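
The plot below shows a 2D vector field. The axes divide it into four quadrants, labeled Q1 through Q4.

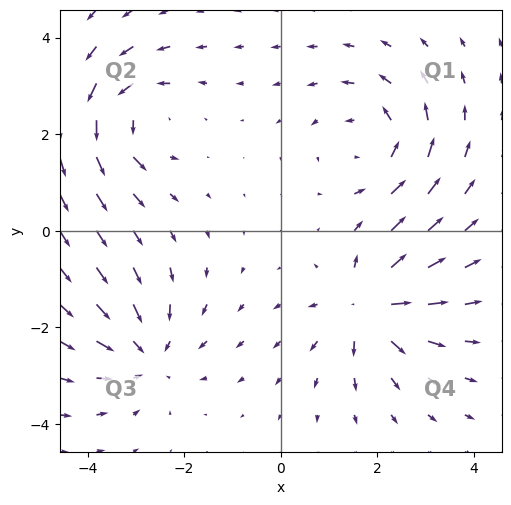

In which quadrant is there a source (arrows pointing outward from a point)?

The source sits at approximately (1.8, -1.6), which lies in quadrant Q4. The divergence there is about +5, positive as expected for a source.

Q4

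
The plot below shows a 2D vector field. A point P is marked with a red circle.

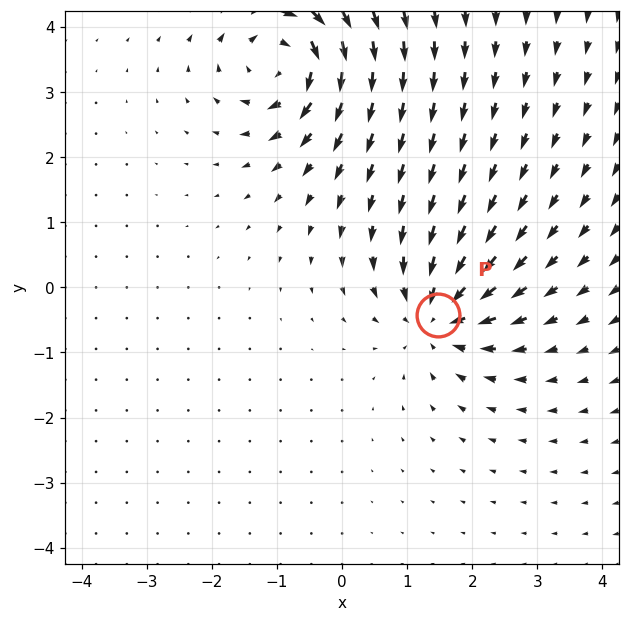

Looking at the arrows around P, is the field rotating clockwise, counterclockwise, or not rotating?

not rotating

Near P at (1.5, -0.4) the arrows show no circulation. The curl there is ≈0.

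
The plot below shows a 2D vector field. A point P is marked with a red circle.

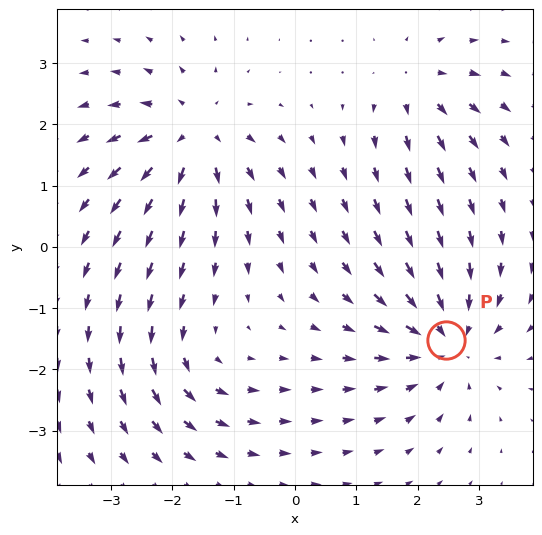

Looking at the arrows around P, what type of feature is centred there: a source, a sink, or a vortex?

At P (2.5, -1.5) the arrows converge inward. Divergence about -5, curl ≈0 — negative divergence with near-zero curl is a sink.

sink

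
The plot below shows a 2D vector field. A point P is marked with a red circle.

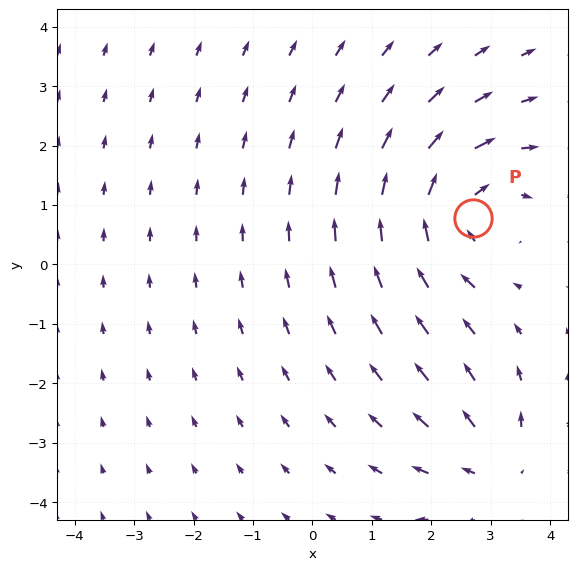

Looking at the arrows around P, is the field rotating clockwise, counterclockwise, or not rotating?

Near P at (2.7, 0.8) the arrows circulate clockwise. The curl (z-component) there is about -4; negative curl means clockwise rotation.

clockwise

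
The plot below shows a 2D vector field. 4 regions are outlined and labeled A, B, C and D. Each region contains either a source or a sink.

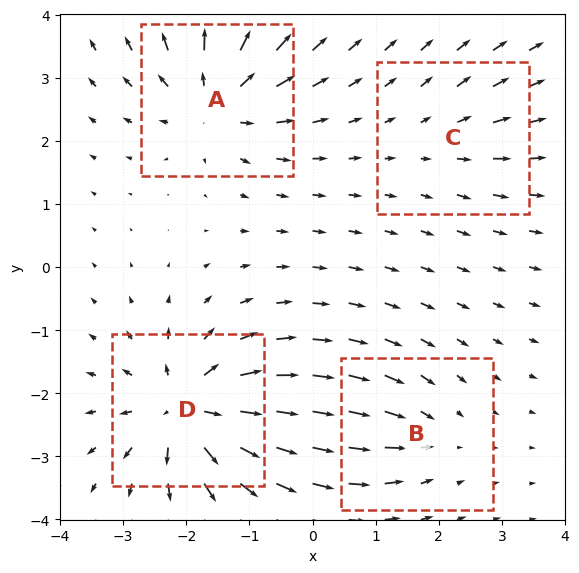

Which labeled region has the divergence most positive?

Divergence at each region's feature centre — A: about +7, B: about -4, C: about +3, D: about +9. Region D is most positive.

D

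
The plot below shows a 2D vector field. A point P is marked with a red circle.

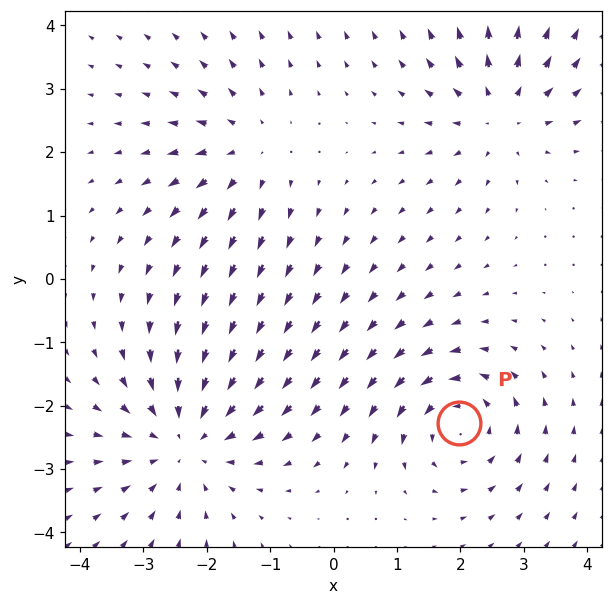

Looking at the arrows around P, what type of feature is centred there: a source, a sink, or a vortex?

At P (2.0, -2.3) the arrows circulate counterclockwise. Divergence ≈0, curl about +4 — near-zero divergence with nonzero curl is a vortex.

vortex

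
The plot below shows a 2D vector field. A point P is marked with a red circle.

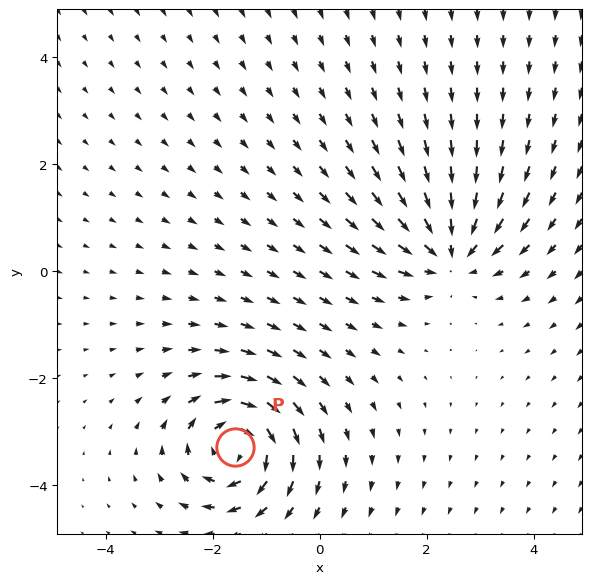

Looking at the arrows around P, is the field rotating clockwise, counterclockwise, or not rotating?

clockwise

Near P at (-1.6, -3.3) the arrows circulate clockwise. The curl (z-component) there is about -5; negative curl means clockwise rotation.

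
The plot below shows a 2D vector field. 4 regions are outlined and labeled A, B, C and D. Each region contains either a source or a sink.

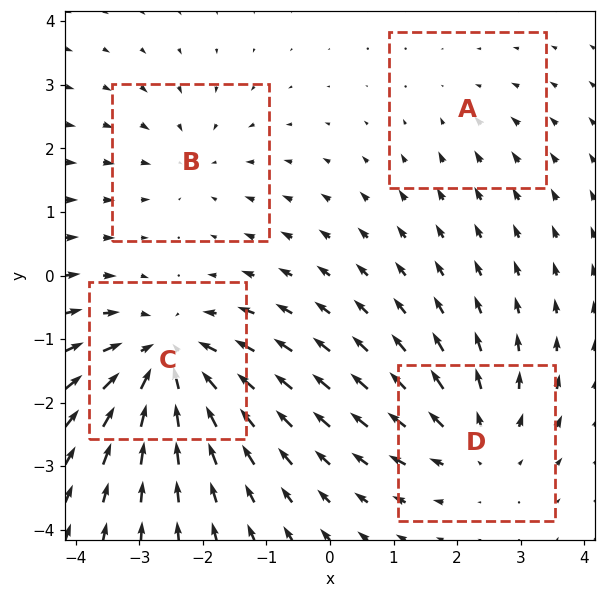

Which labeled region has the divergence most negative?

Divergence at each region's feature centre — A: about -2, B: about -3, C: about -7, D: about +4. Region C is most negative.

C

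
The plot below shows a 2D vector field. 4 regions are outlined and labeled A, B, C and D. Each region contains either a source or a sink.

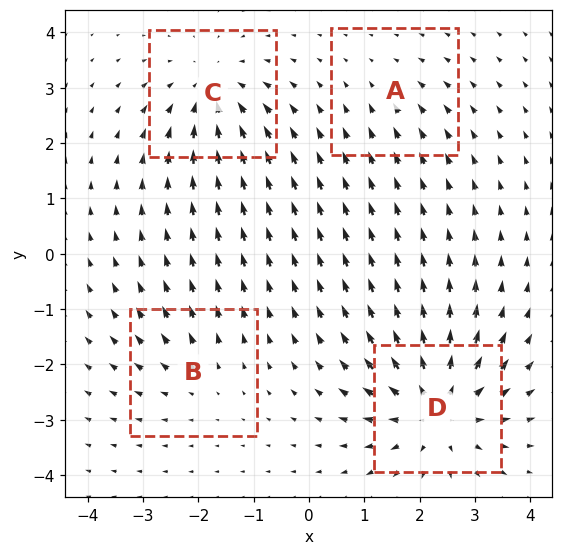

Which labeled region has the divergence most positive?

D

Divergence at each region's feature centre — A: about -2, B: about +3, C: about -5, D: about +7. Region D is most positive.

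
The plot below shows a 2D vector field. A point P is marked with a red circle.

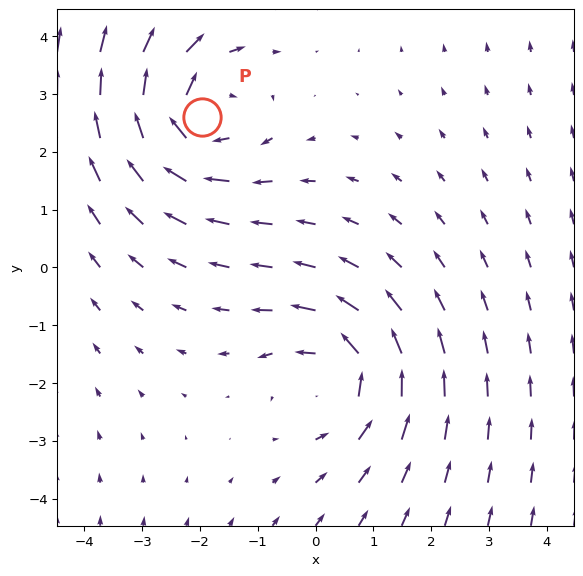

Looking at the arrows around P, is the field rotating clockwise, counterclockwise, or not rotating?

clockwise

Near P at (-2.0, 2.6) the arrows circulate clockwise. The curl (z-component) there is about -3; negative curl means clockwise rotation.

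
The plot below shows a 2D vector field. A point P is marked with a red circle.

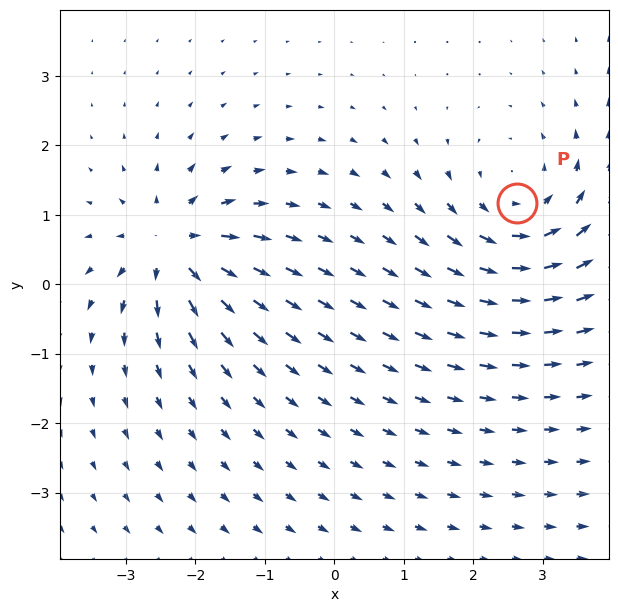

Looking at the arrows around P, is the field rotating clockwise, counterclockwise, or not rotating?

counterclockwise

Near P at (2.6, 1.2) the arrows circulate counterclockwise. The curl (z-component) there is about +3; positive curl means counterclockwise rotation.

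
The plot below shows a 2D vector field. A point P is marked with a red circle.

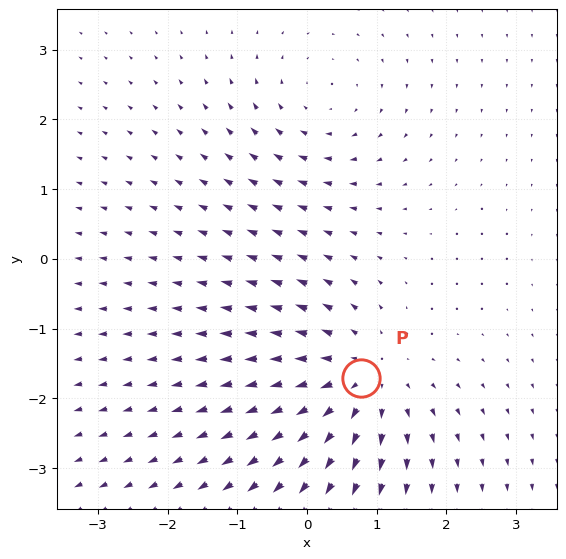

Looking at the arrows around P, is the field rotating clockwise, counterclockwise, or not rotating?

not rotating

Near P at (0.8, -1.7) the arrows show no circulation. The curl there is ≈0.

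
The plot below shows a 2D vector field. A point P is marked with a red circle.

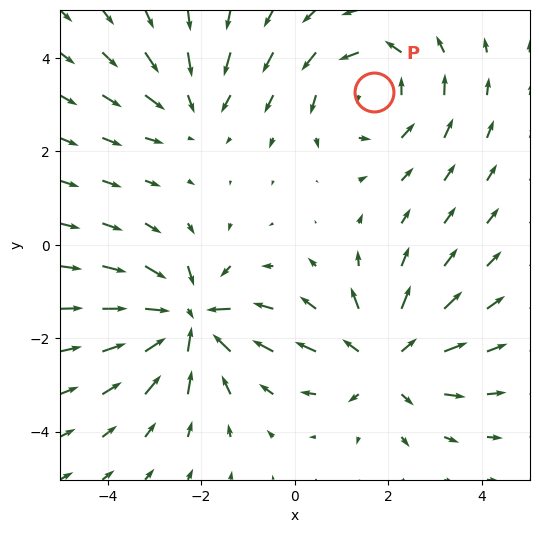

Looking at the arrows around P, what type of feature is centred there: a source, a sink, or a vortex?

vortex

At P (1.7, 3.3) the arrows circulate counterclockwise. Divergence ≈0, curl about +3 — near-zero divergence with nonzero curl is a vortex.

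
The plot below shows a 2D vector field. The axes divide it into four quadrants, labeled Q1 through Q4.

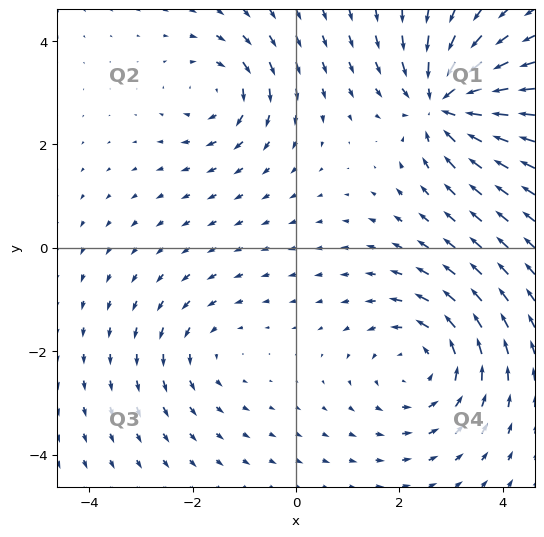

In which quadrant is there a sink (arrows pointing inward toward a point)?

The sink sits at approximately (2.9, 2.8), which lies in quadrant Q1. The divergence there is about -6, negative as expected for a sink.

Q1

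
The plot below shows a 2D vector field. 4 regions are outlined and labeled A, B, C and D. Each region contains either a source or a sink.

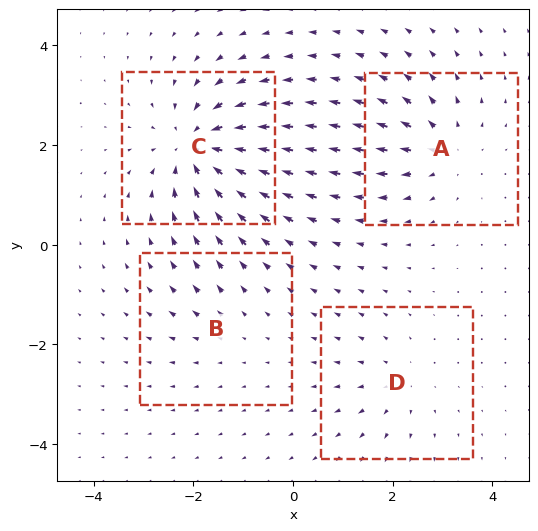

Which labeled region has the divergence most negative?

C

Divergence at each region's feature centre — A: about +5, B: about +2, C: about -7, D: about +3. Region C is most negative.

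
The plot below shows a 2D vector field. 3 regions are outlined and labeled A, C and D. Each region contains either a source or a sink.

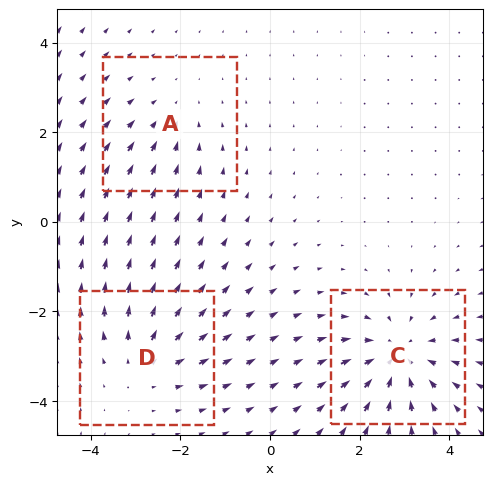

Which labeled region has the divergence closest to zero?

A

Divergence at each region's feature centre — A: about -2, C: about -4, D: about +3. Region A is closest to zero.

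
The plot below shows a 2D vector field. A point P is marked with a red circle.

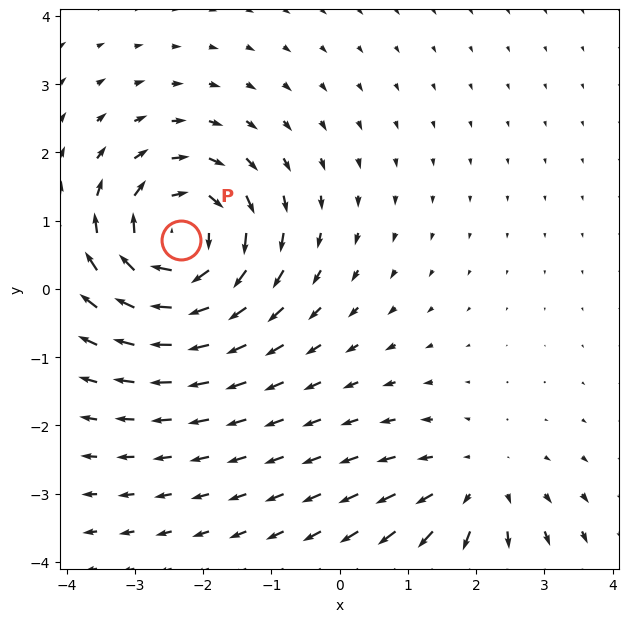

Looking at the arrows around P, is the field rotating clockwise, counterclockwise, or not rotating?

clockwise

Near P at (-2.3, 0.7) the arrows circulate clockwise. The curl (z-component) there is about -5; negative curl means clockwise rotation.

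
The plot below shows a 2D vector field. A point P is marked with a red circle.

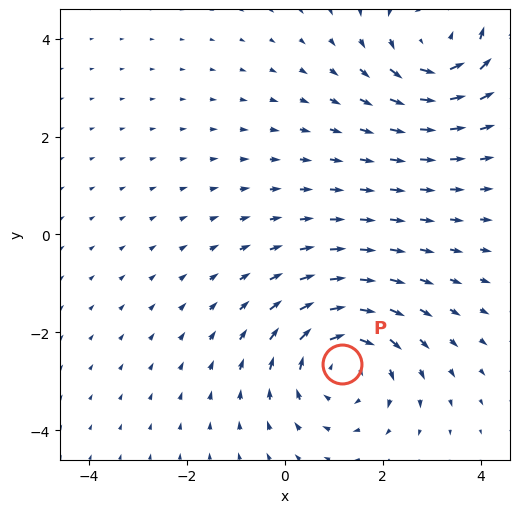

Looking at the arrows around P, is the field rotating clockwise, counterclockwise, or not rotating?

clockwise

Near P at (1.2, -2.7) the arrows circulate clockwise. The curl (z-component) there is about -3; negative curl means clockwise rotation.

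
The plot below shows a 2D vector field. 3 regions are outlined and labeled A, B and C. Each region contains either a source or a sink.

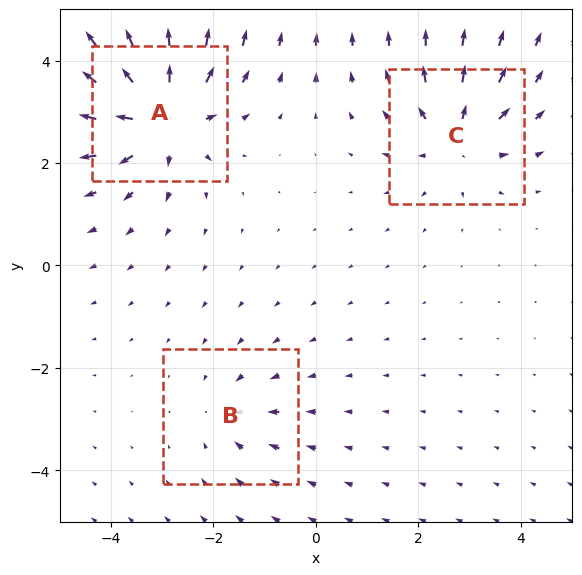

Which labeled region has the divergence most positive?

Divergence at each region's feature centre — A: about +6, B: about -2, C: about +4. Region A is most positive.

A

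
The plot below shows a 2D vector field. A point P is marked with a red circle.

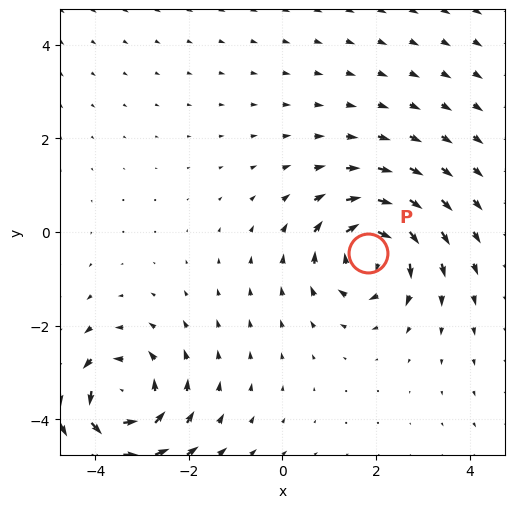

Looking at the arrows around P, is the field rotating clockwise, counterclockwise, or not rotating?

Near P at (1.8, -0.5) the arrows circulate clockwise. The curl (z-component) there is about -5; negative curl means clockwise rotation.

clockwise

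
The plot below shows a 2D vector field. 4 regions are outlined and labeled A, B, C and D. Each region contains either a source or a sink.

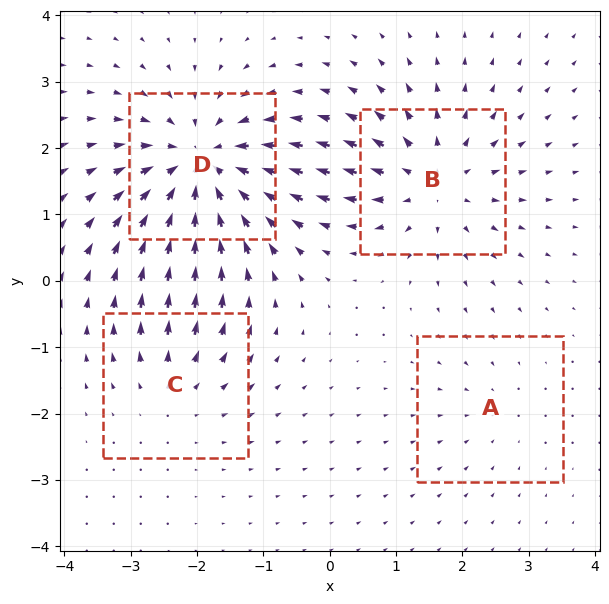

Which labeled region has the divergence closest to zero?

Divergence at each region's feature centre — A: about -2, B: about +5, C: about +3, D: about -7. Region A is closest to zero.

A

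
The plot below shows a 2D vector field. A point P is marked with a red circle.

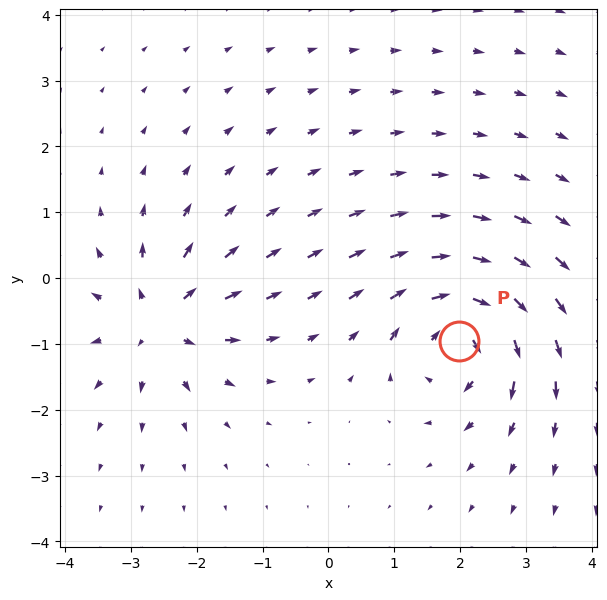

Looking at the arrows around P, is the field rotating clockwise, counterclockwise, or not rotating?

Near P at (2.0, -1.0) the arrows circulate clockwise. The curl (z-component) there is about -6; negative curl means clockwise rotation.

clockwise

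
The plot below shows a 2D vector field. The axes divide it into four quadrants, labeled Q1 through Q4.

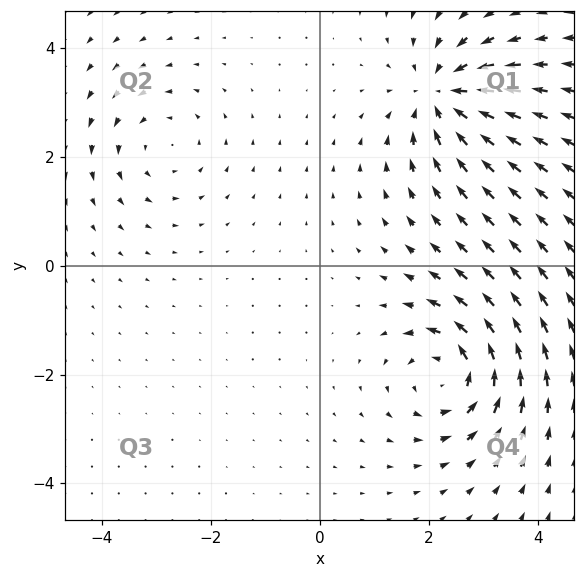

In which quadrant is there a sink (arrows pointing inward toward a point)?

Q1

The sink sits at approximately (2.3, 3.1), which lies in quadrant Q1. The divergence there is about -5, negative as expected for a sink.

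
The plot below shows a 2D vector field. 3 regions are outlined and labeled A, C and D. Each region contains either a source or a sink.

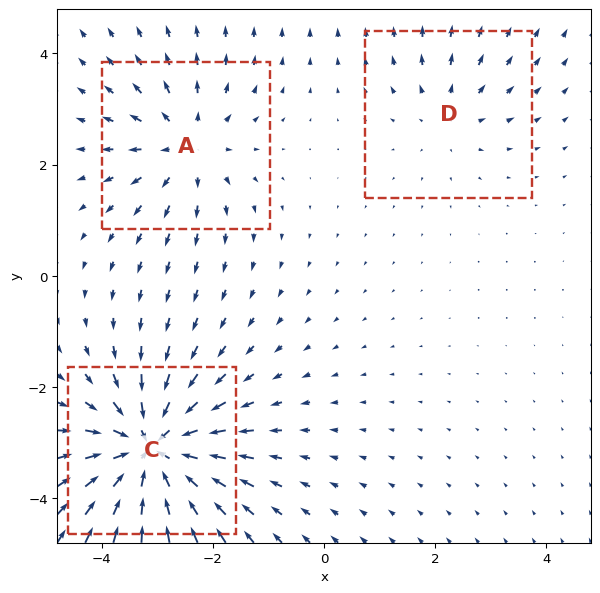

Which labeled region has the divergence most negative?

Divergence at each region's feature centre — A: about +3, C: about -6, D: about +2. Region C is most negative.

C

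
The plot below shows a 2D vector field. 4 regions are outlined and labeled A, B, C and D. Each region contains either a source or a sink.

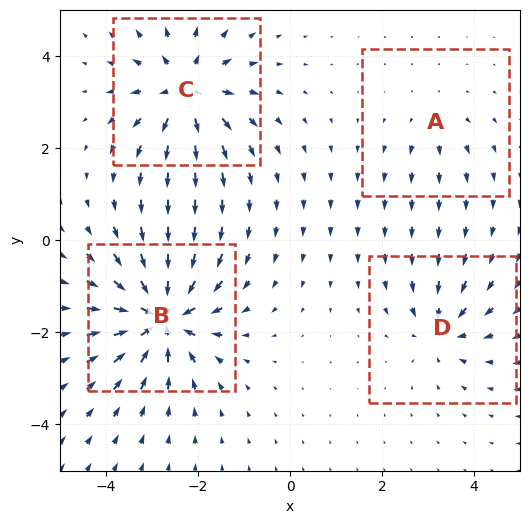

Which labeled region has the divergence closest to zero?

Divergence at each region's feature centre — A: about +2, B: about -8, C: about +6, D: about -4. Region A is closest to zero.

A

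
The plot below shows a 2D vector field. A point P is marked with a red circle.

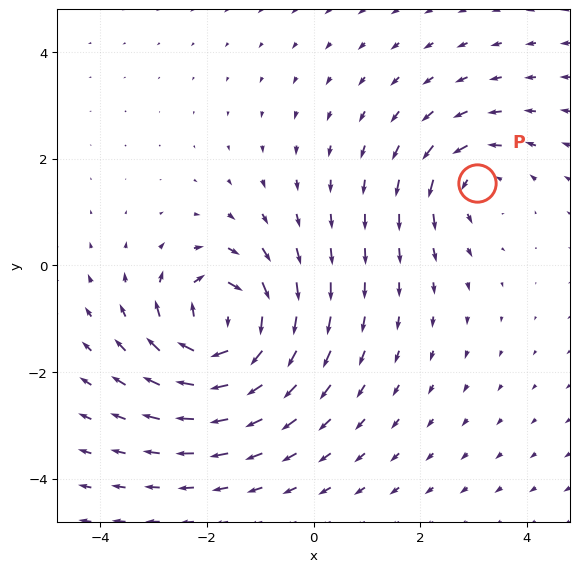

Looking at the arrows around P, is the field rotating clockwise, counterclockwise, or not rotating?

counterclockwise

Near P at (3.1, 1.5) the arrows circulate counterclockwise. The curl (z-component) there is about +4; positive curl means counterclockwise rotation.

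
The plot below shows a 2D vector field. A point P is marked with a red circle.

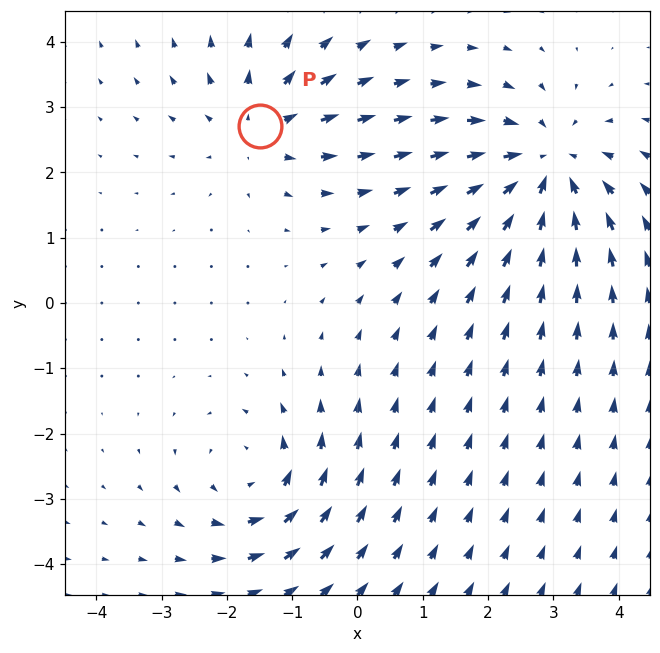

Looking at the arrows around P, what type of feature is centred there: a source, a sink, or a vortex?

source

At P (-1.5, 2.7) the arrows spread outward. Divergence about +3, curl ≈0 — positive divergence with near-zero curl is a source.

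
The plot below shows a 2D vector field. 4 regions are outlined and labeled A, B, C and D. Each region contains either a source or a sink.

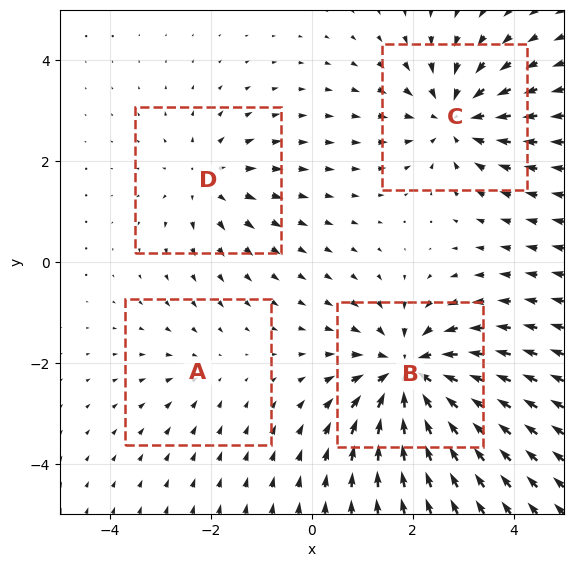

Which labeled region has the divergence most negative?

B

Divergence at each region's feature centre — A: about -2, B: about -7, C: about -5, D: about +3. Region B is most negative.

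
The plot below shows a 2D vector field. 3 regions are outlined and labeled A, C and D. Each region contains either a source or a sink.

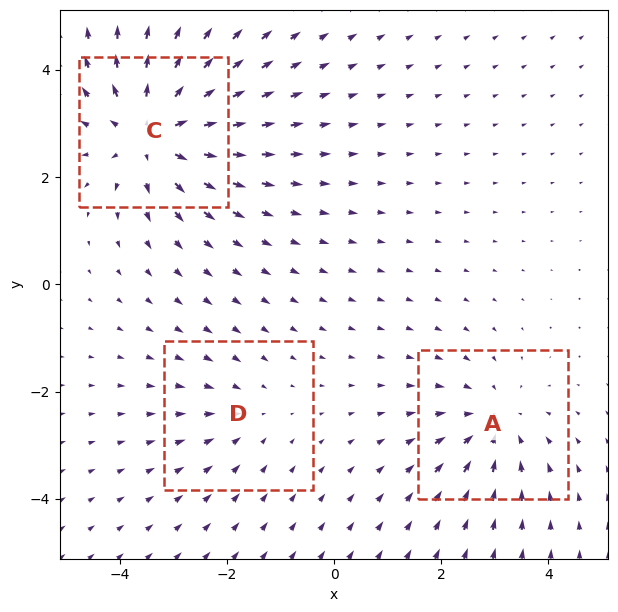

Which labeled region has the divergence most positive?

C

Divergence at each region's feature centre — A: about -3, C: about +5, D: about -2. Region C is most positive.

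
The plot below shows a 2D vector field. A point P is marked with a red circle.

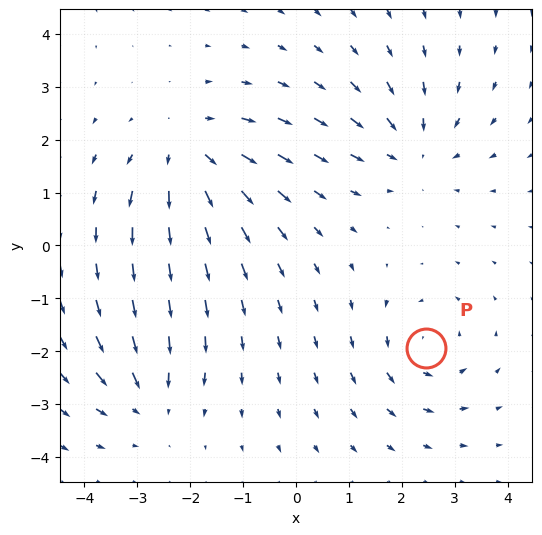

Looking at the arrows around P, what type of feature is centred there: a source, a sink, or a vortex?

At P (2.5, -1.9) the arrows circulate counterclockwise. Divergence ≈0, curl about +4 — near-zero divergence with nonzero curl is a vortex.

vortex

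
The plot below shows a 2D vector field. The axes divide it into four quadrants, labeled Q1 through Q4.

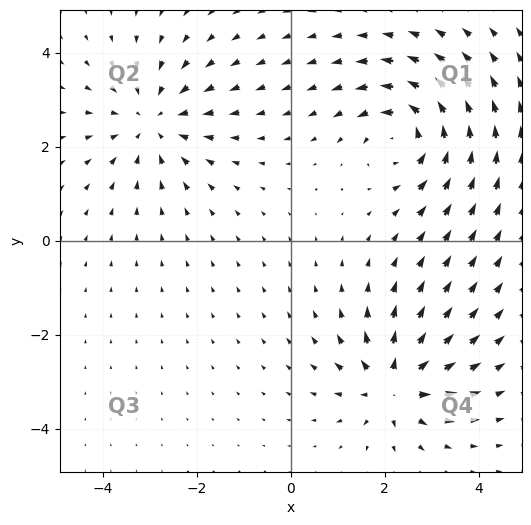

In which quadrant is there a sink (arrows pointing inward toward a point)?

The sink sits at approximately (-2.9, 2.5), which lies in quadrant Q2. The divergence there is about -4, negative as expected for a sink.

Q2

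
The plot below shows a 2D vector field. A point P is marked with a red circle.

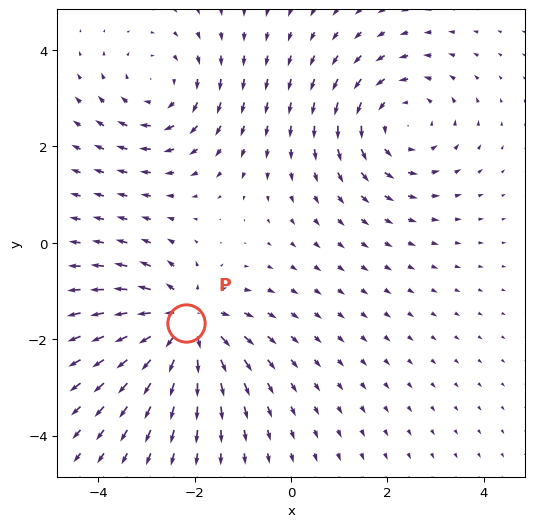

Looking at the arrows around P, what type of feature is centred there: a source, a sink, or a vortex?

At P (-2.2, -1.7) the arrows spread outward. Divergence about +5, curl ≈0 — positive divergence with near-zero curl is a source.

source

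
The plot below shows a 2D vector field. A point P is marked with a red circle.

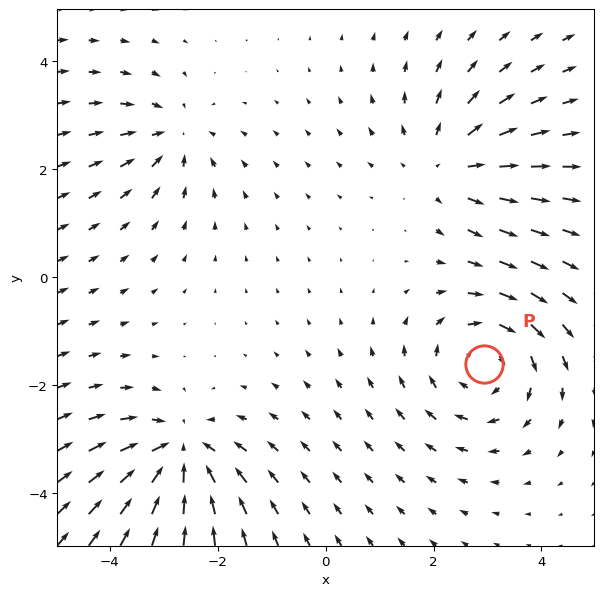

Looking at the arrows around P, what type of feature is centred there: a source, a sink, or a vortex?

At P (2.9, -1.6) the arrows circulate clockwise. Divergence ≈0, curl about -4 — near-zero divergence with nonzero curl is a vortex.

vortex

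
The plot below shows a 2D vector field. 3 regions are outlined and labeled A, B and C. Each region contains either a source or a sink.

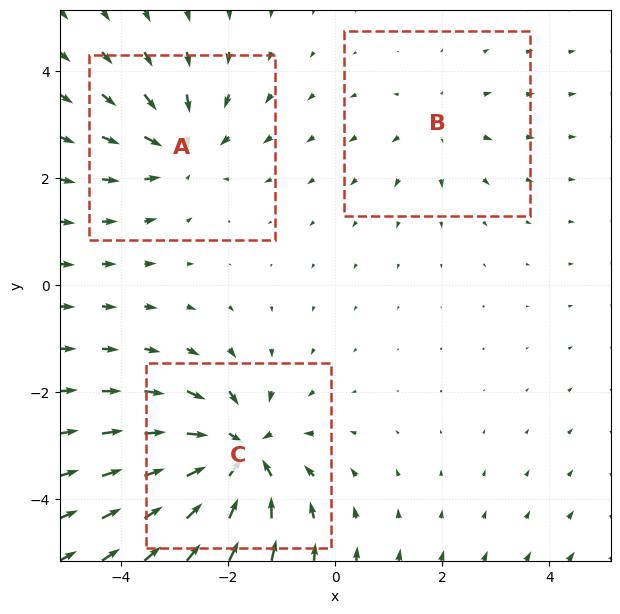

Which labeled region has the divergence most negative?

C

Divergence at each region's feature centre — A: about -3, B: about +2, C: about -6. Region C is most negative.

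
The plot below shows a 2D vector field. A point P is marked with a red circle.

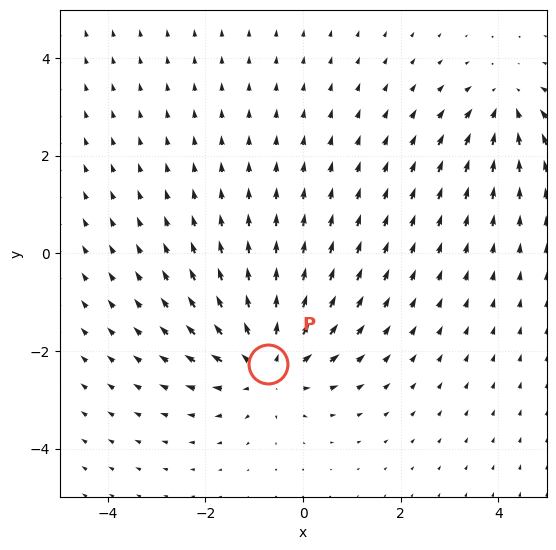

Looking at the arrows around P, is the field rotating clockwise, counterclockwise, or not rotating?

not rotating

Near P at (-0.7, -2.3) the arrows show no circulation. The curl there is ≈0.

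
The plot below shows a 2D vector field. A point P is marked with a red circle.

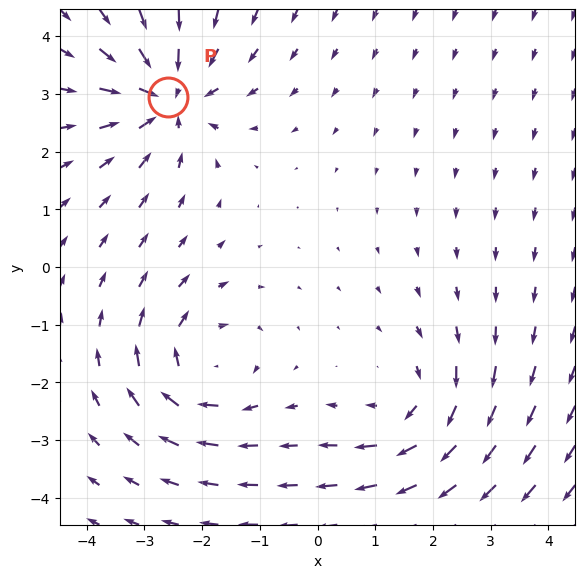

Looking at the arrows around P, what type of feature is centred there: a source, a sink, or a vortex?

sink

At P (-2.6, 2.9) the arrows converge inward. Divergence about -6, curl ≈0 — negative divergence with near-zero curl is a sink.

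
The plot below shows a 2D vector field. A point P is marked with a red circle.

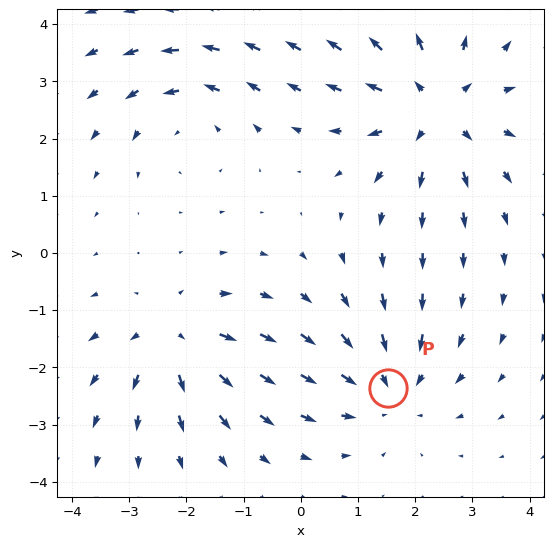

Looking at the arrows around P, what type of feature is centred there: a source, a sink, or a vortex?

sink

At P (1.5, -2.4) the arrows converge inward. Divergence about -3, curl ≈0 — negative divergence with near-zero curl is a sink.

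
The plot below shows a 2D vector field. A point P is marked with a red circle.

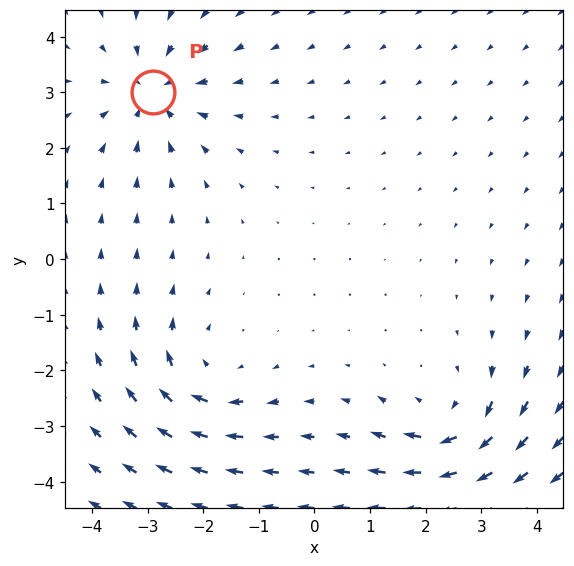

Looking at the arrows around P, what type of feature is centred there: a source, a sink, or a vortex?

sink

At P (-2.9, 3.0) the arrows converge inward. Divergence about -4, curl ≈0 — negative divergence with near-zero curl is a sink.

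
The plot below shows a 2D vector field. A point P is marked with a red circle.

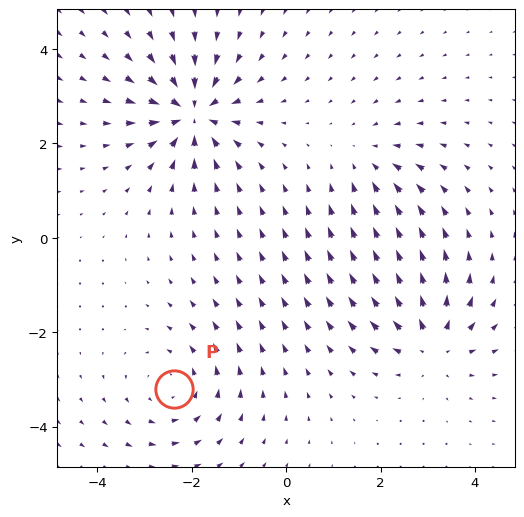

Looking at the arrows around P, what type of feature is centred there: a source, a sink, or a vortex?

At P (-2.4, -3.2) the arrows circulate counterclockwise. Divergence ≈0, curl about +3 — near-zero divergence with nonzero curl is a vortex.

vortex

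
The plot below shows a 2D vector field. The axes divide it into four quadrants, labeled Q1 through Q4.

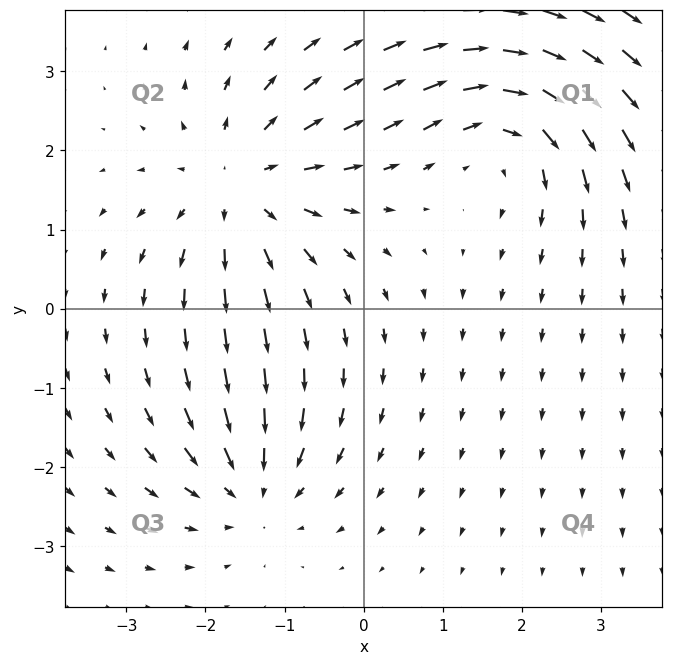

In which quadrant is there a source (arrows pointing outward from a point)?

Q2

The source sits at approximately (-1.6, 1.5), which lies in quadrant Q2. The divergence there is about +3, positive as expected for a source.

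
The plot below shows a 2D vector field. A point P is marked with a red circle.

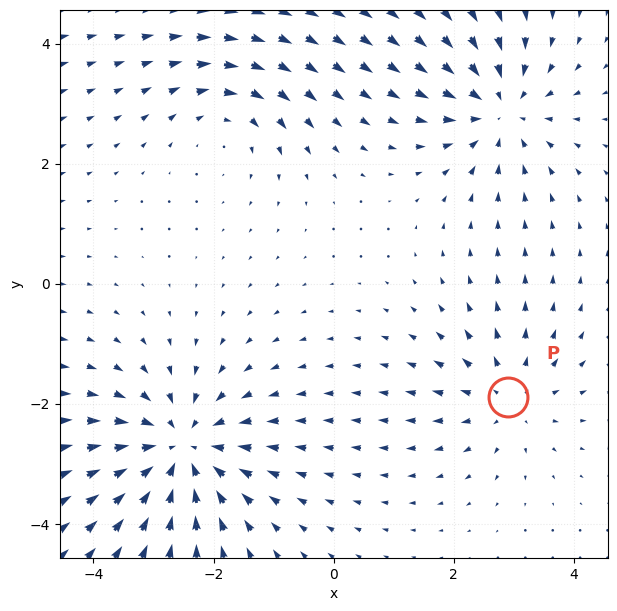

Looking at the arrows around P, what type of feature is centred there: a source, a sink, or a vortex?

source

At P (2.9, -1.9) the arrows spread outward. Divergence about +3, curl ≈0 — positive divergence with near-zero curl is a source.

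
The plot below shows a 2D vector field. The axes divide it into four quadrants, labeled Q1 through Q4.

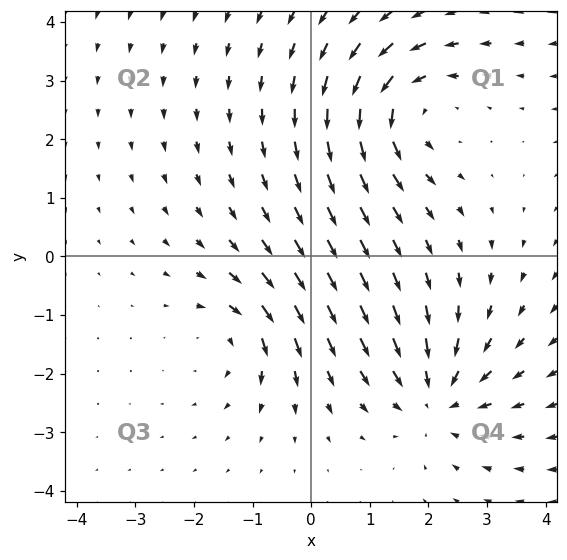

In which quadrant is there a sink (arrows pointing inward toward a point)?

The sink sits at approximately (2.2, -2.4), which lies in quadrant Q4. The divergence there is about -4, negative as expected for a sink.

Q4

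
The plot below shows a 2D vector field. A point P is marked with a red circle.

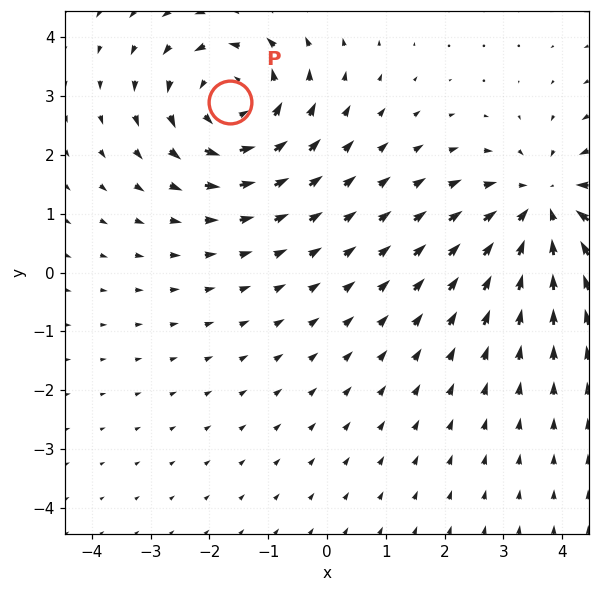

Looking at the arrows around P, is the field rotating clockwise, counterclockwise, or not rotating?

Near P at (-1.7, 2.9) the arrows circulate counterclockwise. The curl (z-component) there is about +5; positive curl means counterclockwise rotation.

counterclockwise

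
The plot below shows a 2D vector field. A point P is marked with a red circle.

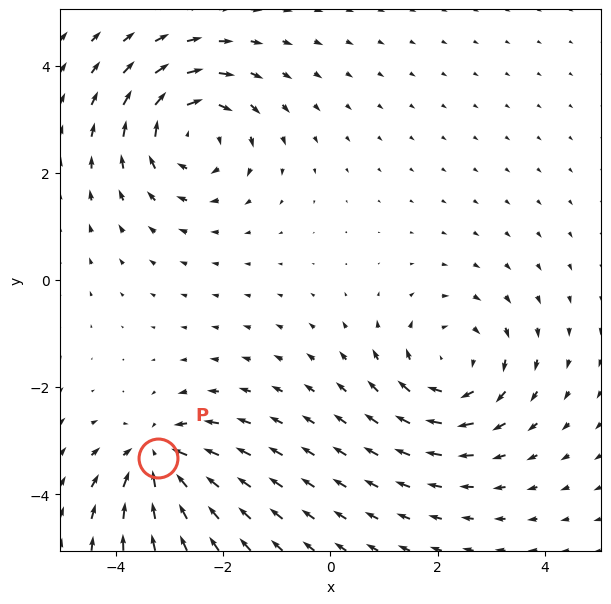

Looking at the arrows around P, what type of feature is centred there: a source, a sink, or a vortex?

sink

At P (-3.2, -3.3) the arrows converge inward. Divergence about -4, curl ≈0 — negative divergence with near-zero curl is a sink.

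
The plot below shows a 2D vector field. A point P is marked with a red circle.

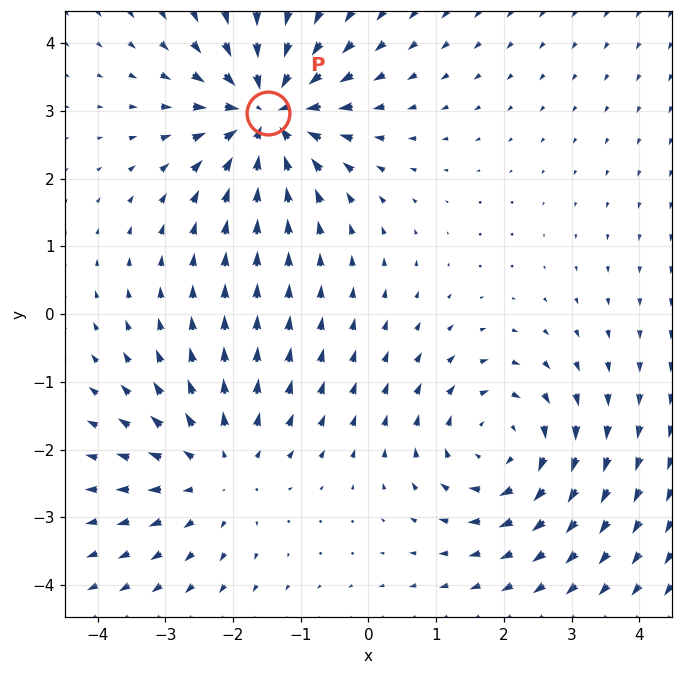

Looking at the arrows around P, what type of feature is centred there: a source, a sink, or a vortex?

sink

At P (-1.5, 3.0) the arrows converge inward. Divergence about -4, curl ≈0 — negative divergence with near-zero curl is a sink.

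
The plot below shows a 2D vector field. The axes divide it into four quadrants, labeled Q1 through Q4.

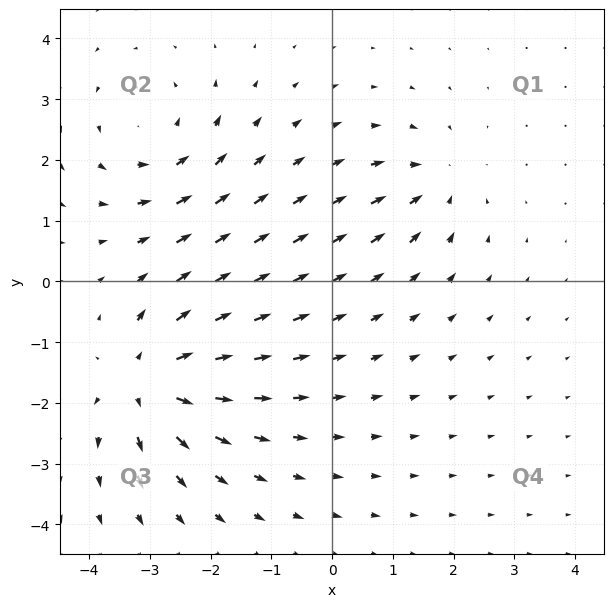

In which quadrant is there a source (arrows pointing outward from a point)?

Q3

The source sits at approximately (-3.0, -1.6), which lies in quadrant Q3. The divergence there is about +6, positive as expected for a source.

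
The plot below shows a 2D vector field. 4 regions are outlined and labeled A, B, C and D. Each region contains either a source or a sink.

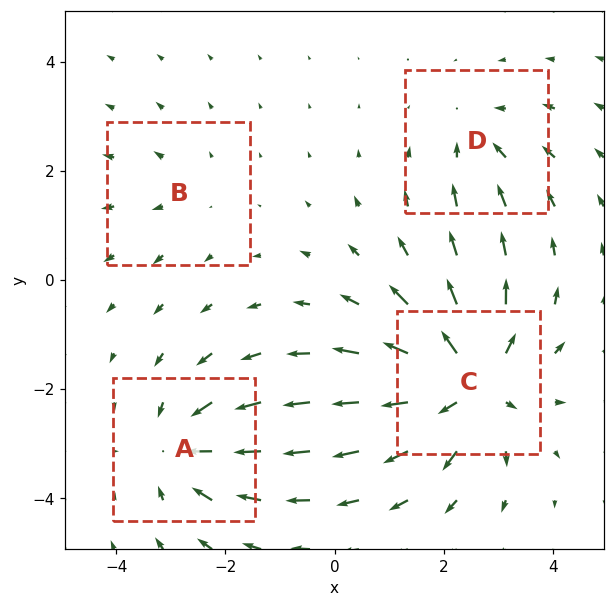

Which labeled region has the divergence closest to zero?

Divergence at each region's feature centre — A: about -5, B: about +2, C: about +7, D: about -3. Region B is closest to zero.

B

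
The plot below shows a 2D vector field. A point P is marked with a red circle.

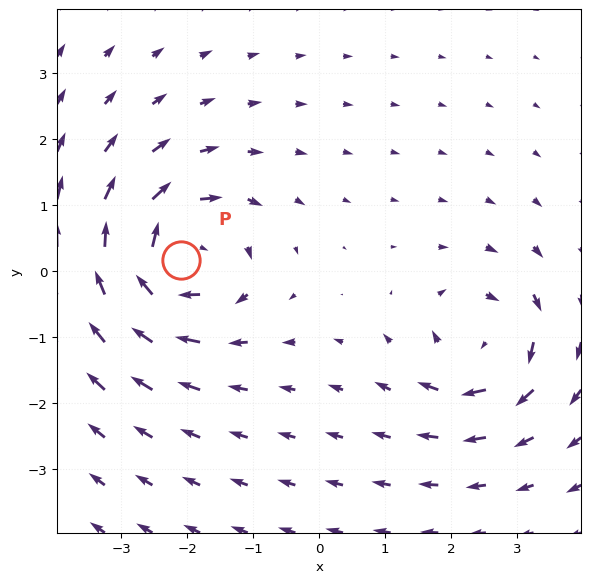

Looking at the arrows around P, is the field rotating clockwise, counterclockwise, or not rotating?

clockwise

Near P at (-2.1, 0.2) the arrows circulate clockwise. The curl (z-component) there is about -6; negative curl means clockwise rotation.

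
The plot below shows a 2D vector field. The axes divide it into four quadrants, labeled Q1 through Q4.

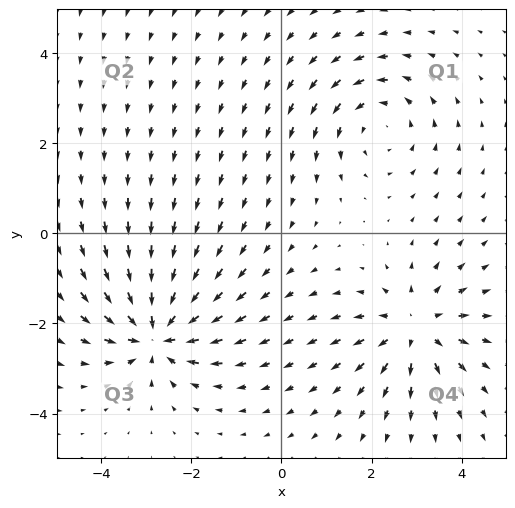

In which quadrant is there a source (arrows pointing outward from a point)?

The source sits at approximately (3.0, -2.1), which lies in quadrant Q4. The divergence there is about +4, positive as expected for a source.

Q4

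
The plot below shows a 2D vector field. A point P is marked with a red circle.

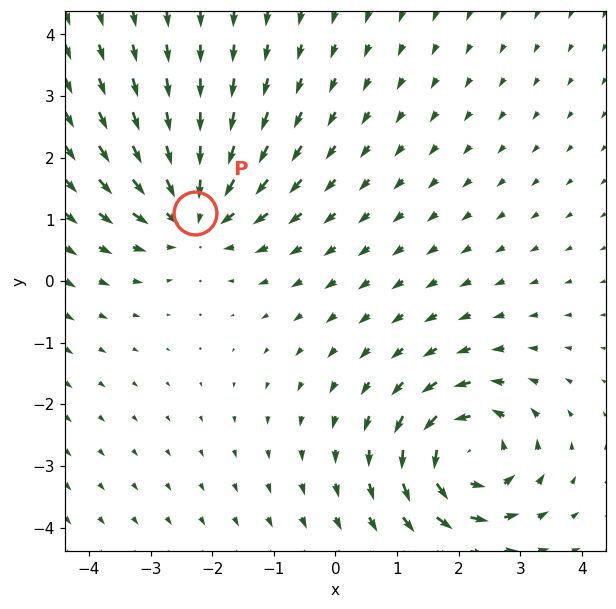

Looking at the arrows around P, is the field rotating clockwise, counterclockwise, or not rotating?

not rotating

Near P at (-2.3, 1.1) the arrows show no circulation. The curl there is ≈0.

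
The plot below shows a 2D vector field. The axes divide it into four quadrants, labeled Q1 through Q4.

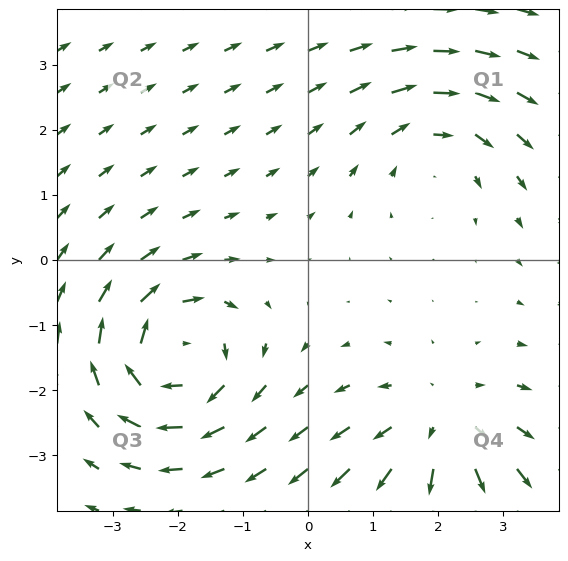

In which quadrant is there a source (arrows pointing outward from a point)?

The source sits at approximately (2.0, -2.6), which lies in quadrant Q4. The divergence there is about +3, positive as expected for a source.

Q4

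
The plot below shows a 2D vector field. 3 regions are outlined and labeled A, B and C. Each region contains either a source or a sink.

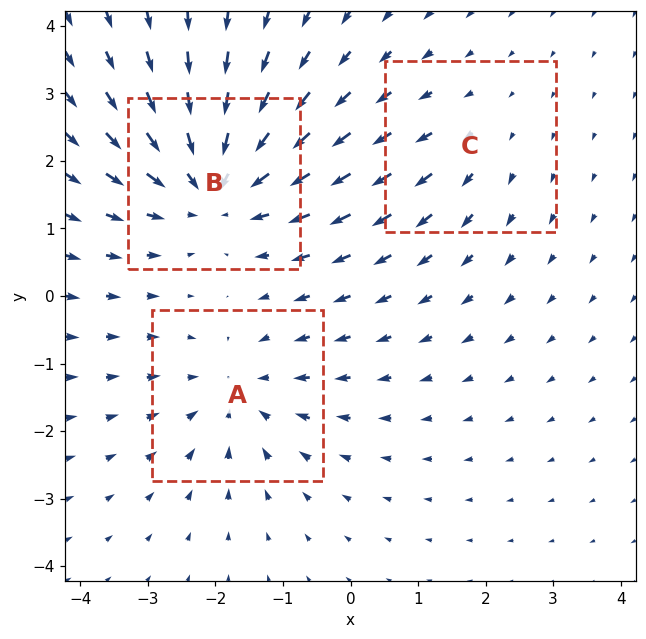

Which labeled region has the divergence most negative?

Divergence at each region's feature centre — A: about -3, B: about -5, C: about +2. Region B is most negative.

B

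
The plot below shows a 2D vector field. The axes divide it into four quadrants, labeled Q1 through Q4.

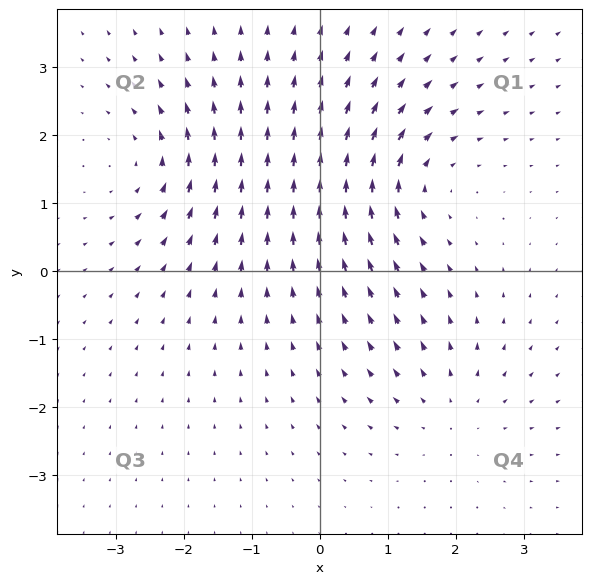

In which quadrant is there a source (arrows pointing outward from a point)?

Q4

The source sits at approximately (2.0, -2.0), which lies in quadrant Q4. The divergence there is about +3, positive as expected for a source.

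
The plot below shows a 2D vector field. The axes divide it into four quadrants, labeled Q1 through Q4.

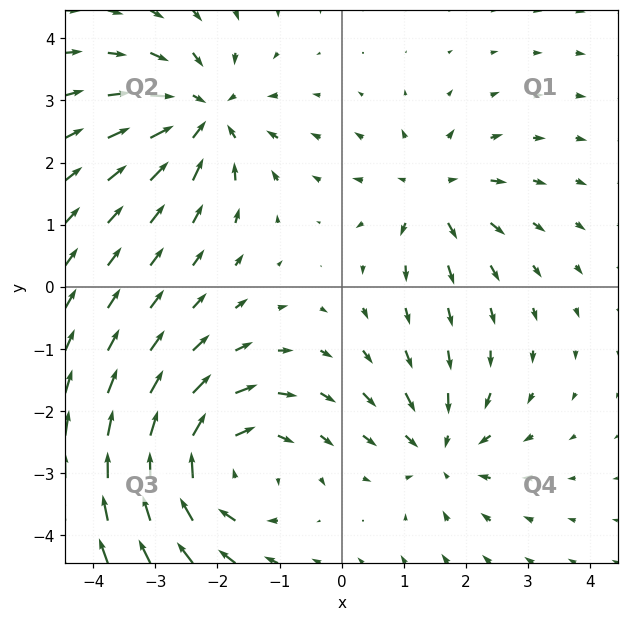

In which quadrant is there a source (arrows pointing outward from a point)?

The source sits at approximately (1.5, 1.5), which lies in quadrant Q1. The divergence there is about +4, positive as expected for a source.

Q1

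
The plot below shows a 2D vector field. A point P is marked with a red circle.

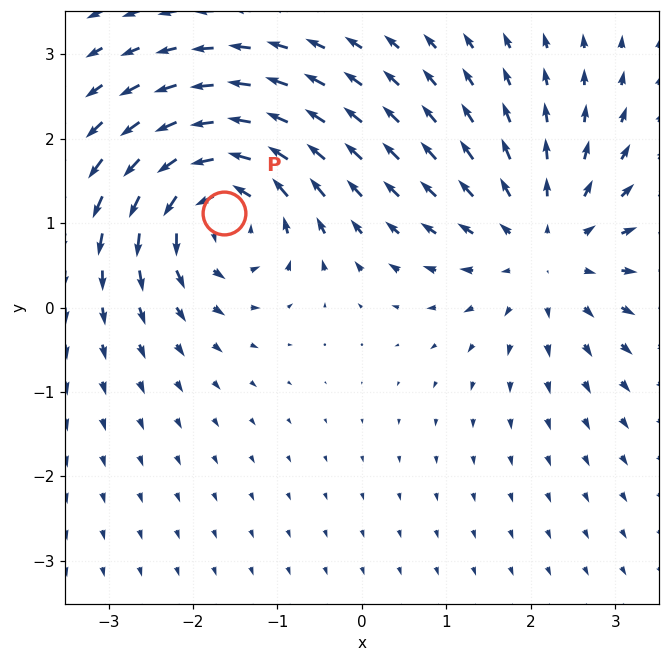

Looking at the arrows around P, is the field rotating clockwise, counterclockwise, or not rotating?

counterclockwise

Near P at (-1.6, 1.1) the arrows circulate counterclockwise. The curl (z-component) there is about +6; positive curl means counterclockwise rotation.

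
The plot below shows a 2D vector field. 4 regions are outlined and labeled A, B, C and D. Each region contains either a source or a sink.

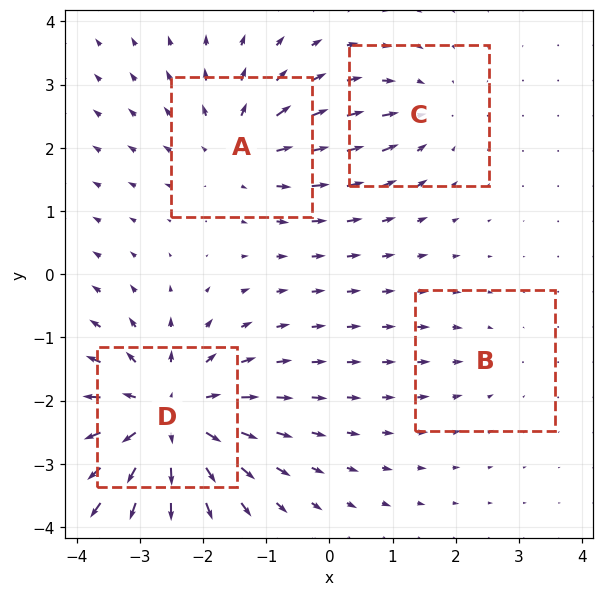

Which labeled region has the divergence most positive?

Divergence at each region's feature centre — A: about +4, B: about -2, C: about -3, D: about +7. Region D is most positive.

D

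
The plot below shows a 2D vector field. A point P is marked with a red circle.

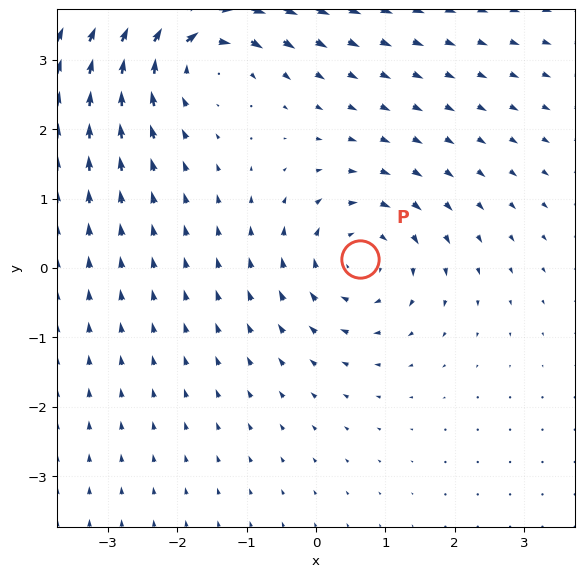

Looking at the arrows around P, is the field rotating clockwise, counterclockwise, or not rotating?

Near P at (0.6, 0.1) the arrows circulate clockwise. The curl (z-component) there is about -3; negative curl means clockwise rotation.

clockwise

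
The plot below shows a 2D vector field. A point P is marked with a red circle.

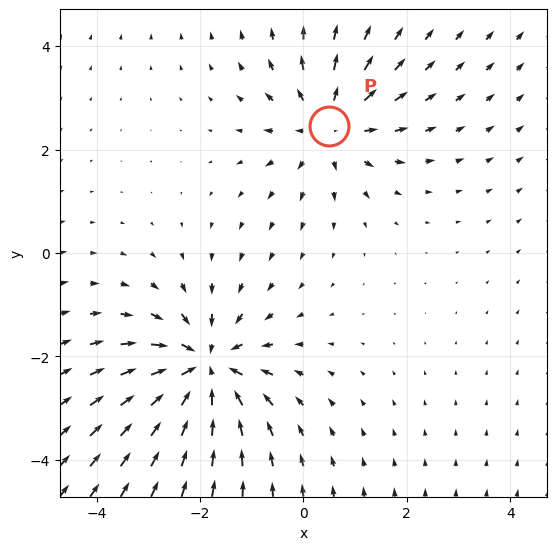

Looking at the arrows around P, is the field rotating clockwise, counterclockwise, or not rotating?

Near P at (0.5, 2.5) the arrows show no circulation. The curl there is ≈0.

not rotating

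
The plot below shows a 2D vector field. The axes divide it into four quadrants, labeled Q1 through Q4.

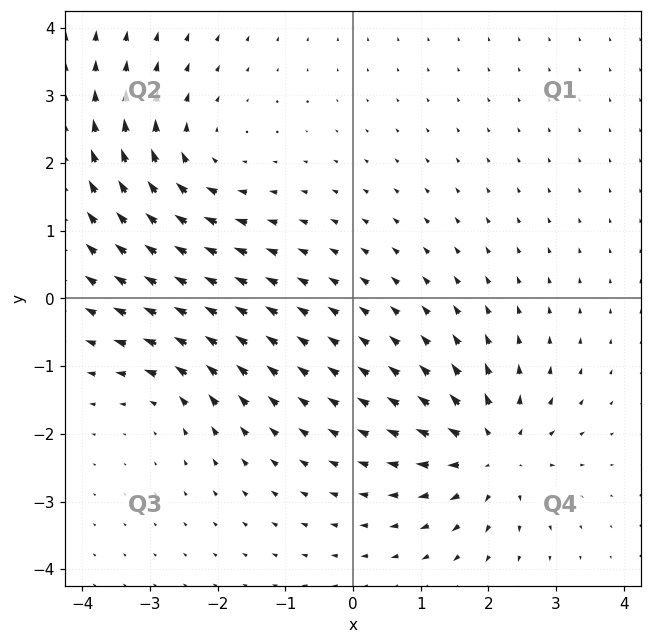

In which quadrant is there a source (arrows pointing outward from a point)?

Q4

The source sits at approximately (2.1, -2.3), which lies in quadrant Q4. The divergence there is about +5, positive as expected for a source.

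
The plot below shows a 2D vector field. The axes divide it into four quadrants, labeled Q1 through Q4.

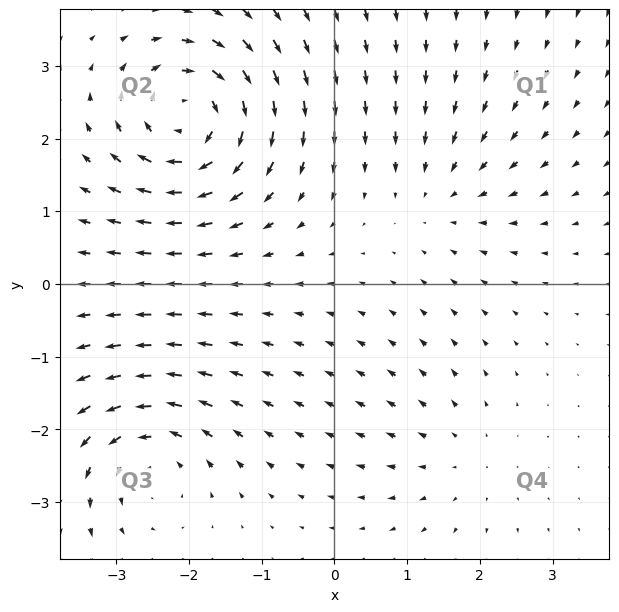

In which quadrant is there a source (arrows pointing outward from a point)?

Q4

The source sits at approximately (1.8, -2.4), which lies in quadrant Q4. The divergence there is about +2, positive as expected for a source.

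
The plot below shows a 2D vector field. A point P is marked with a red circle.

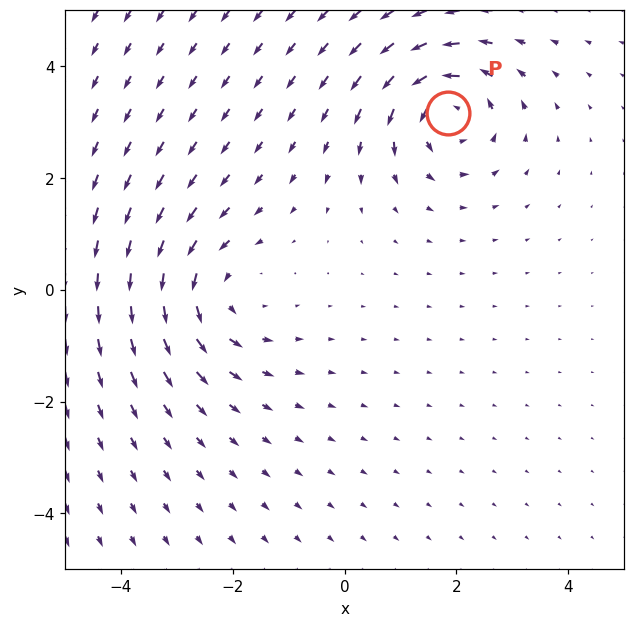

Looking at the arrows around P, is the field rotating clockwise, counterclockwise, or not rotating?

counterclockwise

Near P at (1.8, 3.2) the arrows circulate counterclockwise. The curl (z-component) there is about +5; positive curl means counterclockwise rotation.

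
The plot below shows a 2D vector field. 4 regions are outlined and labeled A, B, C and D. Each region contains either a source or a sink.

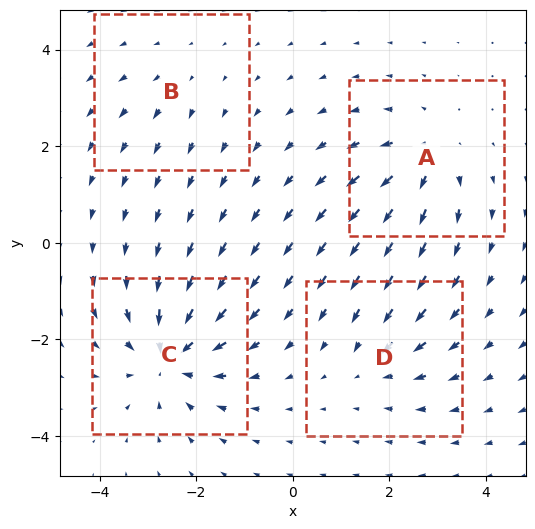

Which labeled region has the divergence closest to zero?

B

Divergence at each region's feature centre — A: about +5, B: about +2, C: about -7, D: about -3. Region B is closest to zero.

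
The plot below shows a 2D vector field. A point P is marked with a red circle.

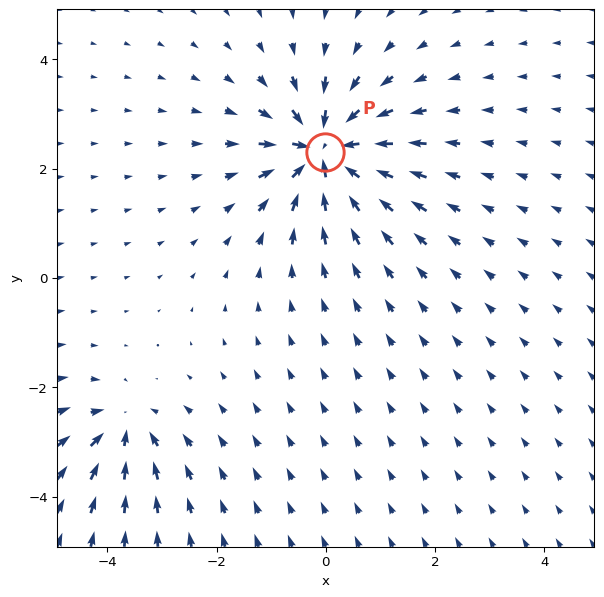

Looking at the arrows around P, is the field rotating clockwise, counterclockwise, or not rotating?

Near P at (-0.0, 2.3) the arrows show no circulation. The curl there is ≈0.

not rotating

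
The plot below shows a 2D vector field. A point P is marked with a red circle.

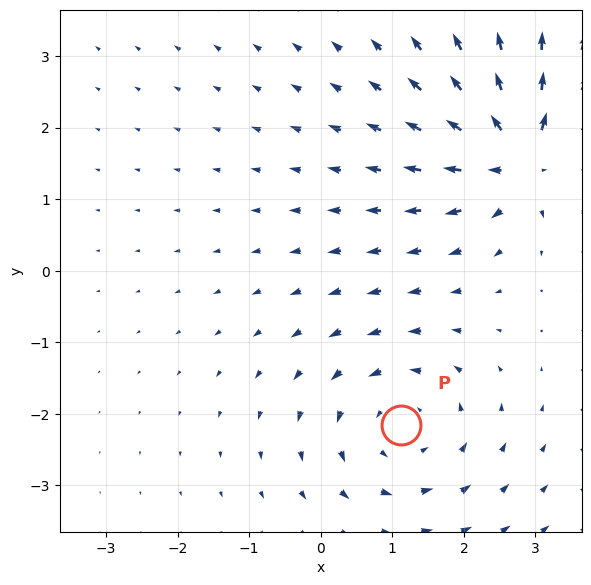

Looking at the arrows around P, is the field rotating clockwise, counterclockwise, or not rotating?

Near P at (1.1, -2.2) the arrows circulate counterclockwise. The curl (z-component) there is about +2; positive curl means counterclockwise rotation.

counterclockwise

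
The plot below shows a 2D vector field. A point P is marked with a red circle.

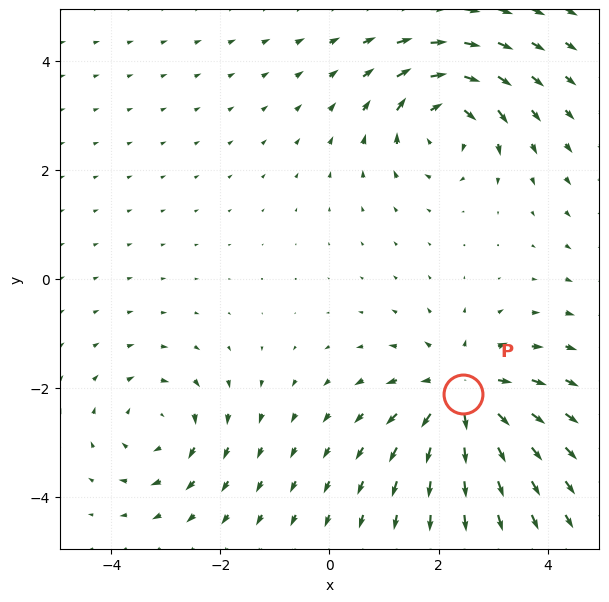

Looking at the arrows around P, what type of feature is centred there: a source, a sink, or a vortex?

At P (2.4, -2.1) the arrows spread outward. Divergence about +5, curl ≈0 — positive divergence with near-zero curl is a source.

source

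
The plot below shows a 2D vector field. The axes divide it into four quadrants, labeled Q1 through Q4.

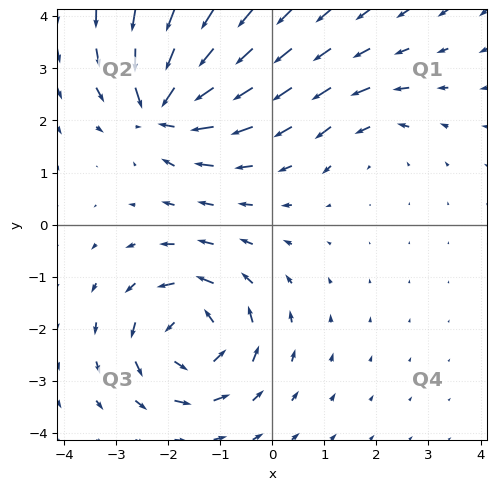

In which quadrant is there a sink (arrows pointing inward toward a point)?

Q2

The sink sits at approximately (-2.1, 2.2), which lies in quadrant Q2. The divergence there is about -6, negative as expected for a sink.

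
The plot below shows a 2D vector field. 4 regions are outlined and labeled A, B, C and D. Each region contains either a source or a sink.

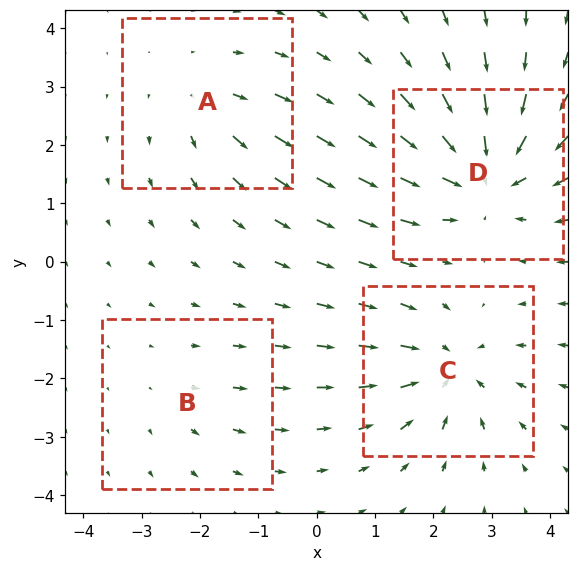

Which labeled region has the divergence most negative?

Divergence at each region's feature centre — A: about +4, B: about +2, C: about -6, D: about -7. Region D is most negative.

D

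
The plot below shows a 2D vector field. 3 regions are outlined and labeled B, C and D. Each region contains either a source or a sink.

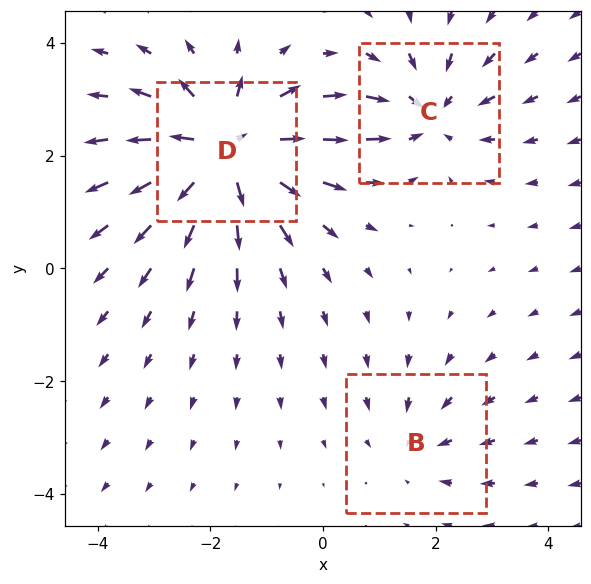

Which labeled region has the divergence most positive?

Divergence at each region's feature centre — B: about -2, C: about -3, D: about +6. Region D is most positive.

D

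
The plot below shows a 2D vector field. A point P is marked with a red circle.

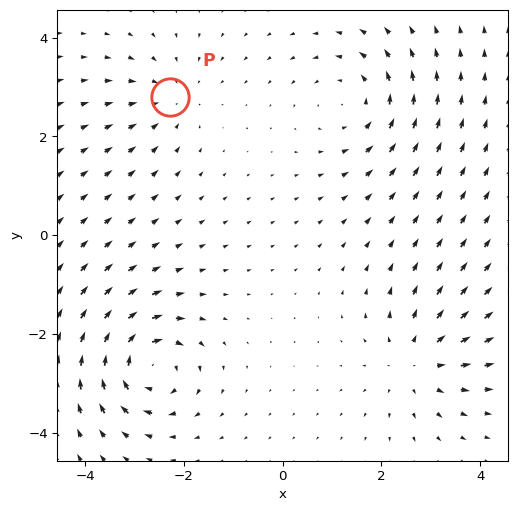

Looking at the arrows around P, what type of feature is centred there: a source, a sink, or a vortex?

At P (-2.3, 2.8) the arrows converge inward. Divergence about -3, curl ≈0 — negative divergence with near-zero curl is a sink.

sink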